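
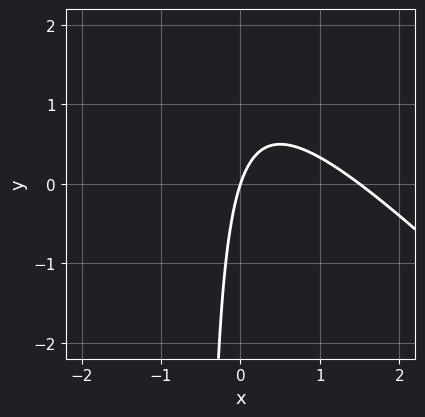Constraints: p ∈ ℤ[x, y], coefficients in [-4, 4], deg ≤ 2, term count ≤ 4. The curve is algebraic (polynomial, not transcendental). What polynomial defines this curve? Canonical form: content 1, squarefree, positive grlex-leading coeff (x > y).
2*x^2 + 2*x*y - 3*x + y

1. deg p = 2.
2. Against the integer gridlines: it crosses the y-axis at the gridline y = 0; it meets the x-axis at x = 0 (among the integer gridlines).
3. Putting this together gives p.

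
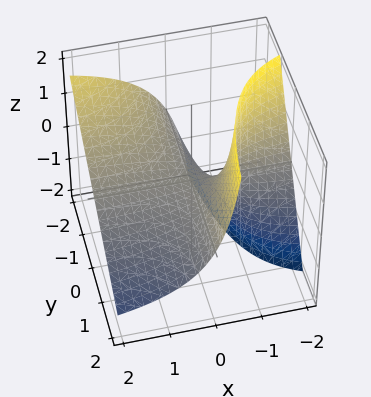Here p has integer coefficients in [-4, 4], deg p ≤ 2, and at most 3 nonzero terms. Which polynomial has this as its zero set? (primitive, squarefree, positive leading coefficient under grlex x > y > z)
x*y + x*z + z

1. deg p = 2. No degree-1 surface has this shape.
2. Against the integer gridlines: every point of the x-axis in the box is on the surface; every point of the y-axis in the box is on the surface.
3. These observations pin down the coefficients.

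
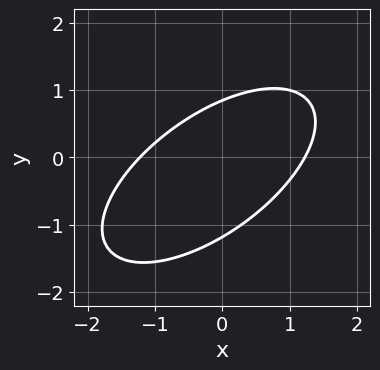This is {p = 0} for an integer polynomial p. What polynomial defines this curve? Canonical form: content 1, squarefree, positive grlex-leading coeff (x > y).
First, degree: a generic line meets the curve in up to 2 points, so deg p = 2.
Finally, matching integer coefficients to the picture gives p.

2*x^2 - 3*x*y + 3*y^2 + y - 3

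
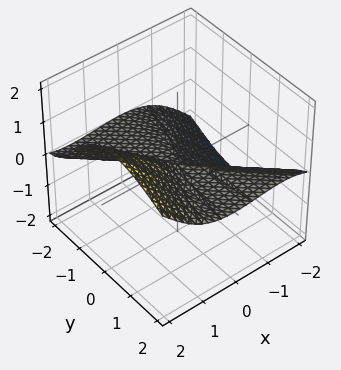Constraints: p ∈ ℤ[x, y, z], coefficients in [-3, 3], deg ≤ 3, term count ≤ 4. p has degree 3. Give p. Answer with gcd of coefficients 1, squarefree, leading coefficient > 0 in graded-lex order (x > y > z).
The degree is 3 — no degree-2 surface has this shape.
Observable constraints: every point of the y-axis in the box is on the surface; it crosses the z-axis at the gridline z = 0.
These observations pin down the coefficients.

x^3 + x^2*y - 3*y^2*z - 2*z^3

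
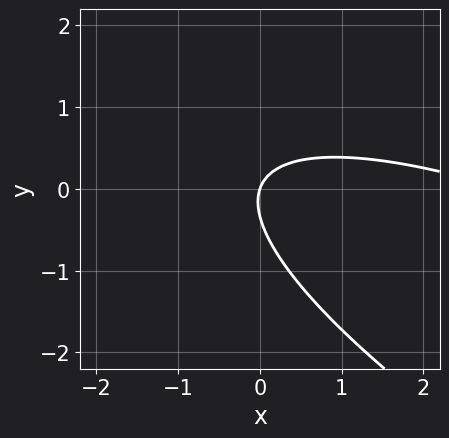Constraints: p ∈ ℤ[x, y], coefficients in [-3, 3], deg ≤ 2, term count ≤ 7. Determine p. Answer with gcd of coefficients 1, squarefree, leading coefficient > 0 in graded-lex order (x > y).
x^2 + 3*x*y + 3*y^2 - 3*x + y

deg p = 2. The shape is more complex than any degree-1 curve.
Reading off the gridlines: it meets the y-axis at y = 0 (among the integer gridlines); it meets the x-axis at x = 0 (among the integer gridlines).
The integer polynomial consistent with all of this is the stated p.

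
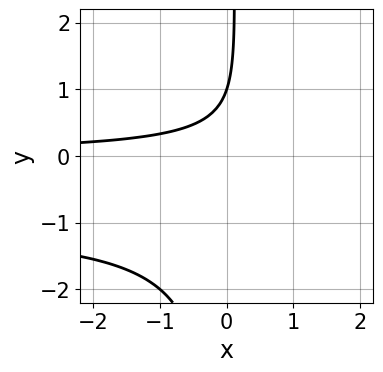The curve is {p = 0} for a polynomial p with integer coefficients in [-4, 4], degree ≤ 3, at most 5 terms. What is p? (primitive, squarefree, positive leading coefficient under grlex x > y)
3*x*y^2 + 3*x*y - 2*y + 2

(a) Degree: a generic line meets the curve in up to 3 points, so deg p = 3.
(b) From the visible intercepts: it crosses the y-axis at the gridline y = 1; the curve avoids every integer x-axis point in the box.
(c) These observations pin down the coefficients.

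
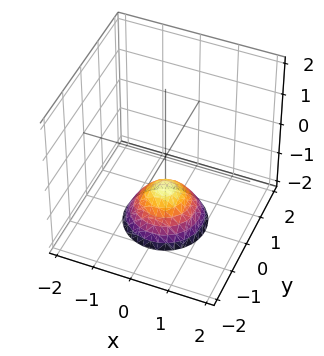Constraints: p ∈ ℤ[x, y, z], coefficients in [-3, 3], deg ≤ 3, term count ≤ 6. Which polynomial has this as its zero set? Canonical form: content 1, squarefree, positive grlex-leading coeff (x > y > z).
1. The degree is 2 — a generic line meets the surface in up to 2 points.
2. Symmetries: rotational symmetry about the z-axis ⇒ p depends on x, y only through x² + y².
3. Reading off the gridlines: it crosses the z-axis at the gridline z = -1; it misses every integer gridline on the y-axis; the surface avoids every integer x-axis point in the box.
4. Putting this together gives p.

x^2 + y^2 + z + 1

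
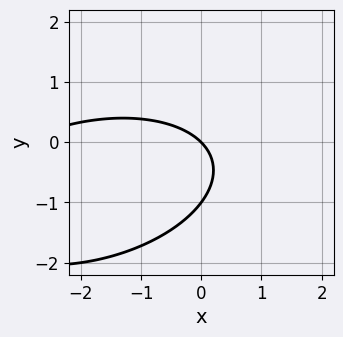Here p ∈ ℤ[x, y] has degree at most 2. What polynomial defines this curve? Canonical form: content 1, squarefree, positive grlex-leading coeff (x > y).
x^2 - x*y + 3*y^2 + 3*x + 3*y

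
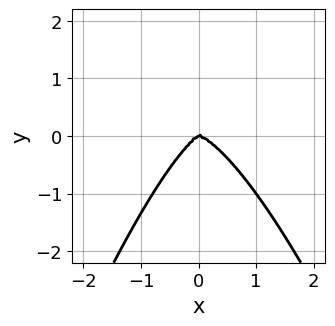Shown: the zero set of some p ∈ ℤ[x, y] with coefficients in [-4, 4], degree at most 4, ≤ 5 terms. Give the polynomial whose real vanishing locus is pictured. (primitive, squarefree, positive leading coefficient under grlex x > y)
1. deg p = 4. No degree-3 curve has this shape.
2. Against the integer gridlines: it meets the x-axis at x = 0 (among the integer gridlines); one y-axis crossing is at y = 0.
3. Assembling these constraints gives the stated polynomial.

3*x^4 - x*y^2 + 2*y^3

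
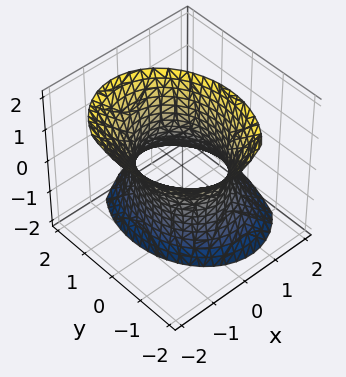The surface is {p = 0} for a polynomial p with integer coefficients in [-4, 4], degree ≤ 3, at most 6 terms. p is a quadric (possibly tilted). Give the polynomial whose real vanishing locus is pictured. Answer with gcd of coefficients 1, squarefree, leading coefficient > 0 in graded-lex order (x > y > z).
3*x^2 + 2*x*z + 2*y^2 + y*z - z^2 - 3

(a) deg p = 2.
(b) From the visible intercepts: the x-axis gridline crossings are at x ∈ {-1, 1}; the surface avoids every integer z-axis point in the box.
(c) The integer polynomial consistent with all of this is the stated p.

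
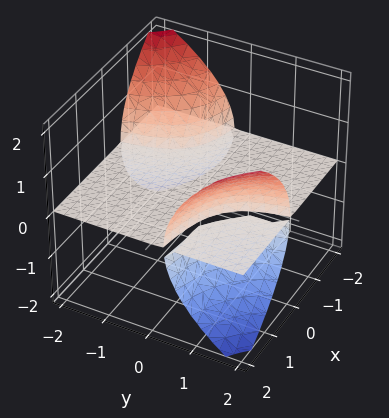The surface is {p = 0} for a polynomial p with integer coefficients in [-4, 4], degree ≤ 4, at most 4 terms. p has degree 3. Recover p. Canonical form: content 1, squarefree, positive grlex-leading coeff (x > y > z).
3*x*y*z - 2*z^3 + y*z - 2*z

(a) I count 3 distinct pieces.
(b) The degree is 3 — no degree-2 surface has this shape.
(c) Against the integer gridlines: it crosses the z-axis at the gridline z = 0; the visible y-axis segment lies entirely on the surface; the visible x-axis segment lies entirely on the surface.
(d) These observations pin down the coefficients.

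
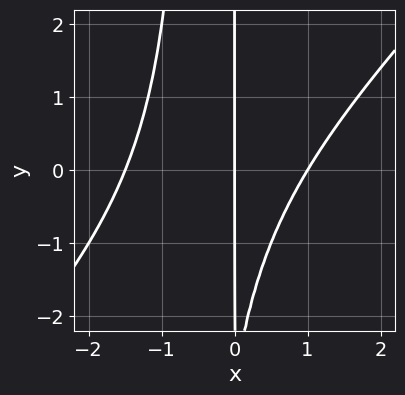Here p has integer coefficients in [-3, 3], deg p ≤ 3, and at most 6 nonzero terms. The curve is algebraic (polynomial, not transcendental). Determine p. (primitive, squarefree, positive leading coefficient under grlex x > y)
2*x^3 - 2*x^2*y + x^2 - x*y - 3*x

(a) The degree is 3 — the shape is more complex than any degree-2 curve.
(b) Reading off the gridlines: every point of the y-axis in the box is on the curve; among the integer gridlines, it crosses the x-axis at x ∈ {0, 1}.
(c) Putting this together gives p.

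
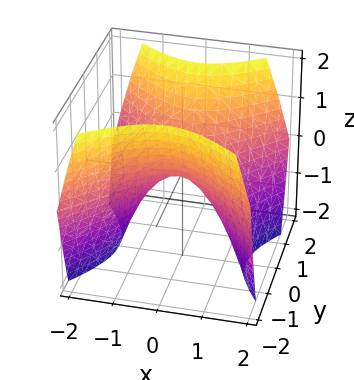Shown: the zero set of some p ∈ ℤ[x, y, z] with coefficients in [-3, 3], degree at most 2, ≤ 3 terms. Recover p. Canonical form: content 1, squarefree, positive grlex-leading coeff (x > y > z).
x^2 - y^2 + z

First, degree: a hyperbolic paraboloid; a quadric, so deg p = 2.
Next, symmetries: the y ↦ −y reflection is a symmetry, so y appears only in even powers; it's symmetric under x → −x, forcing even powers of x.
Then, from the axis intercepts and sections: it crosses the x-axis at the gridline x = 0; it crosses the y-axis at the gridline y = 0; it meets the z-axis at z = 0 (among the integer gridlines).
Finally, fitting integer coefficients to these (and the overall shape) gives p.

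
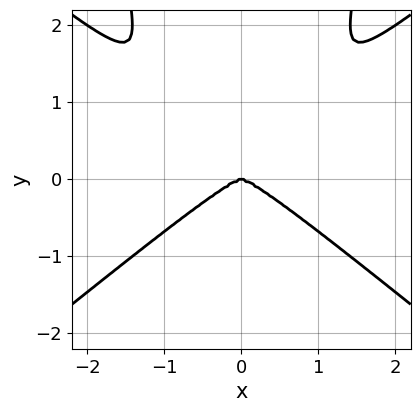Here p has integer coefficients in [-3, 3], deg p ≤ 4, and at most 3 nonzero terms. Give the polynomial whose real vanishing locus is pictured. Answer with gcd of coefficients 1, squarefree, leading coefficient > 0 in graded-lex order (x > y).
2*x^4 - 3*x^2*y^2 + 2*y^3

Degree: a generic line meets the curve in up to 4 points, so deg p = 4.
Symmetries: the x ↦ −x reflection is a symmetry, so x appears only in even powers.
Checking where it meets the axes: one y-axis crossing is at y = 0; one x-axis crossing is at x = 0.
The integer polynomial consistent with all of this is the stated p.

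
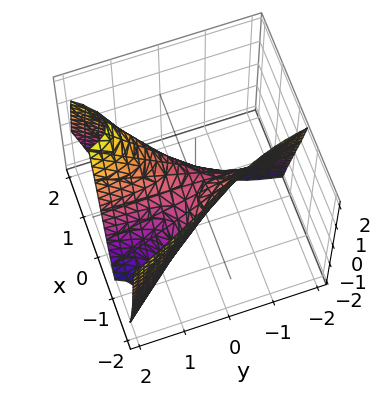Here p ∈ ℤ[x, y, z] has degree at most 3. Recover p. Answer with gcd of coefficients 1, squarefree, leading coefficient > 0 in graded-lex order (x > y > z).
x^3 - 2*x*y + z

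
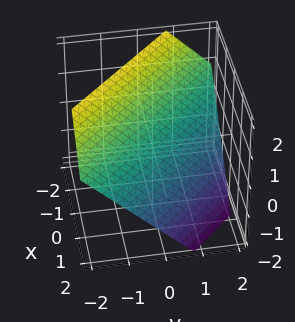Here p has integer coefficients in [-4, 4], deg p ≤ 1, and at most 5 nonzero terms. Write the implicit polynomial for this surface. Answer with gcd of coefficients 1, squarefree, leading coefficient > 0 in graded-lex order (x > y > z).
3*x + 3*y + 3*z - 2

1. deg p = 1. The surface is flat (a plane).
2. Putting this together gives p.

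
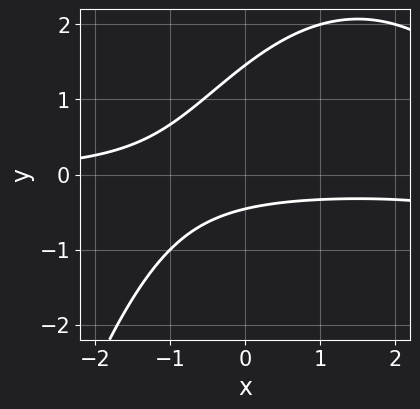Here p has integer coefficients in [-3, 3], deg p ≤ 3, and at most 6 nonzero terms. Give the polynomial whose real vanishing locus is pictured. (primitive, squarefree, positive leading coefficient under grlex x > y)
1. Degree: no degree-2 curve has this shape, so deg p = 3.
2. Checking where it meets the axes: no x-intercept at any integer in the box.
3. Together with the visible shape, these determine p as stated.

x^2*y - 3*x*y + 3*y^2 - 3*y - 2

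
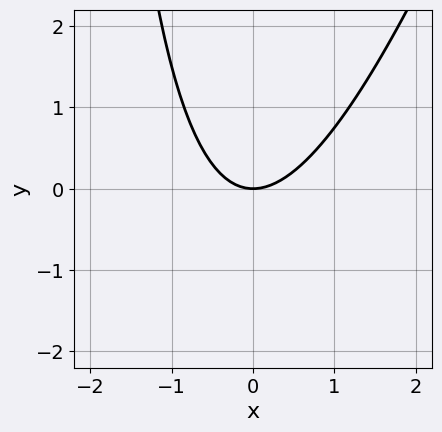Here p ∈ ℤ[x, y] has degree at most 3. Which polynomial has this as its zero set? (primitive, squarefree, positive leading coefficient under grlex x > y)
(a) The degree is 2 — no degree-1 curve has this shape.
(b) From the visible intercepts: one x-axis crossing is at x = 0; one y-axis crossing is at y = 0.
(c) Fitting integer coefficients to these (and the overall shape) gives p.

3*x^2 - x*y - 3*y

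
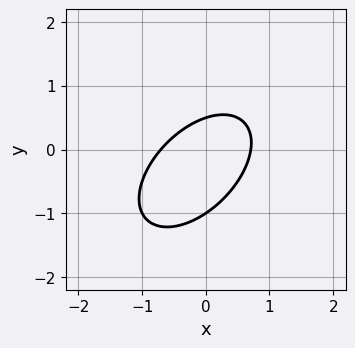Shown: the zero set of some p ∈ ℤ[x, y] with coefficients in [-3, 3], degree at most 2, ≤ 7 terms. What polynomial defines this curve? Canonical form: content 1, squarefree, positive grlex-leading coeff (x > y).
1. deg p = 2. No degree-1 curve has this shape.
2. Reading off the gridlines: one y-axis crossing is at y = -1.
3. Fitting integer coefficients to these (and the overall shape) gives p.

2*x^2 - 2*x*y + 2*y^2 + y - 1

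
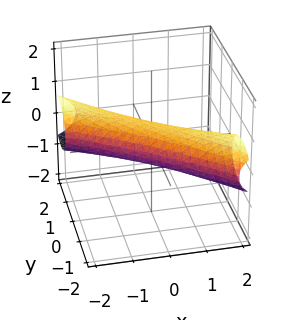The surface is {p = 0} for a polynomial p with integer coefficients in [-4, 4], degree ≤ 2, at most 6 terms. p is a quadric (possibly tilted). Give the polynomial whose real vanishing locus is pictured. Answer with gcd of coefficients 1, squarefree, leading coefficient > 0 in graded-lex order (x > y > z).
x^2 + 3*x*y + 2*y^2 + 3*z^2 - 1

deg p = 2. A generic line meets the surface in up to 2 points.
From the axis intercepts and sections: among the integer gridlines, it crosses the x-axis at x ∈ {-1, 1}.
Assembling these constraints gives the stated polynomial.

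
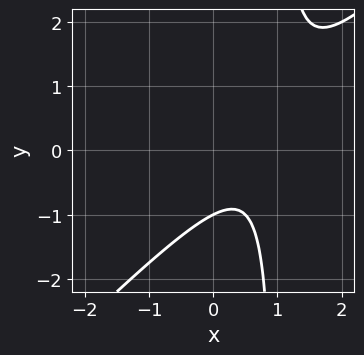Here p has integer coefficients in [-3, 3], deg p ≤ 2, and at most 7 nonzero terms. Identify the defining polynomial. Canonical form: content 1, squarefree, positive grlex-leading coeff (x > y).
2*x^2 - 2*x*y - 3*x + 2*y + 2

Degree: no degree-1 curve has this shape, so deg p = 2.
Reading off the gridlines: one y-axis crossing is at y = -1; no x-intercept at any integer in the box.
Together with the visible shape, these determine p as stated.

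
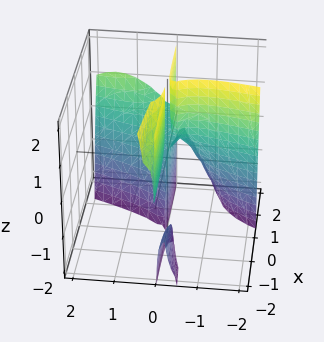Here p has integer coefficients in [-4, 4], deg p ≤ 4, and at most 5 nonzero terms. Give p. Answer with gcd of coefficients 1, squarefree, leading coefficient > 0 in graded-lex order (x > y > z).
The picture has 3 separate pieces. They look like related sheets of one shape, so recover p as a whole.
deg p = 3. The shape is more complex than any degree-2 surface.
From the visible intercepts: the visible x-axis segment lies entirely on the surface; the visible z-axis segment lies entirely on the surface.
Solving for integer coefficients yields p as stated.

3*x*y^2 - x*y*z - y^3 - 3*y^2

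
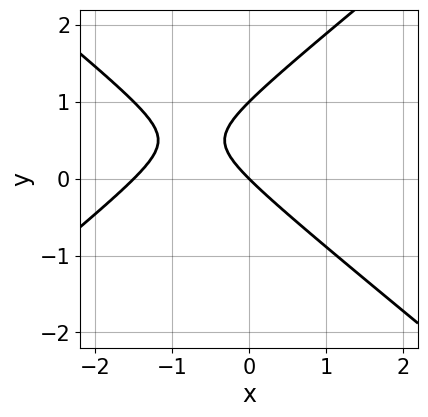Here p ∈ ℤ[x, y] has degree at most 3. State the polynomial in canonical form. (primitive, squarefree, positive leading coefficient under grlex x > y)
(a) Degree: no degree-1 curve has this shape, so deg p = 2.
(b) From the axis intercepts and sections: it meets the x-axis at x = 0 (among the integer gridlines); the y-axis gridline crossings are at y ∈ {0, 1}.
(c) Solving for integer coefficients yields p as stated.

2*x^2 - 3*y^2 + 3*x + 3*y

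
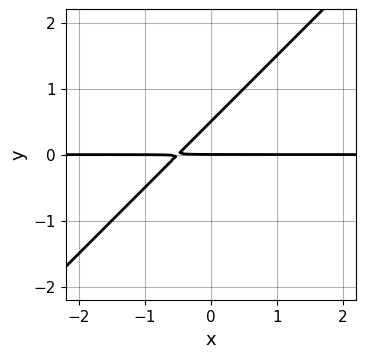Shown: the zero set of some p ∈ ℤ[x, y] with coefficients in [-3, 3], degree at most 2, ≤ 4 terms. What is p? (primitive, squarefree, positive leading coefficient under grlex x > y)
2*x*y - 2*y^2 + y

1. The degree is 2 — a generic line meets the curve in up to 2 points.
2. Against the integer gridlines: every point of the x-axis in the box is on the curve; it meets the y-axis at y = 0 (among the integer gridlines).
3. Putting this together gives p.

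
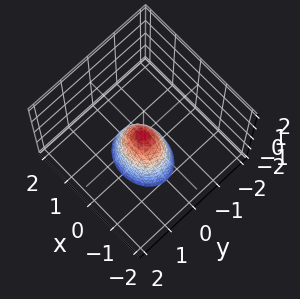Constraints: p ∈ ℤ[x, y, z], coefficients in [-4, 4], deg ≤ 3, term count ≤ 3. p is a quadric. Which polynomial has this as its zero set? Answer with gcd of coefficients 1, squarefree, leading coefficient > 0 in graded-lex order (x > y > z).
2*x^2 + 3*y^2 + z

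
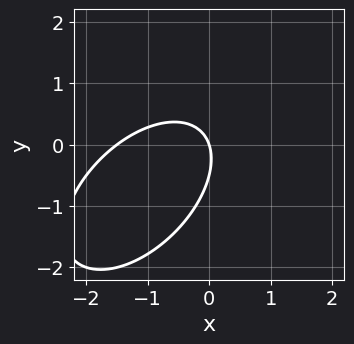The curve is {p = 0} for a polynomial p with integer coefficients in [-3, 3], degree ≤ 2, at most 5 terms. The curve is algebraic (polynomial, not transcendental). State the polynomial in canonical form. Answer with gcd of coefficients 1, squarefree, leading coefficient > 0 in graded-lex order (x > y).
(a) deg p = 2. The shape is more complex than any degree-1 curve.
(b) From the visible intercepts: one y-axis crossing is at y = 0; it crosses the x-axis at the gridline x = 0.
(c) Together with the visible shape, these determine p as stated.

2*x^2 - 2*x*y + 2*y^2 + 3*x + y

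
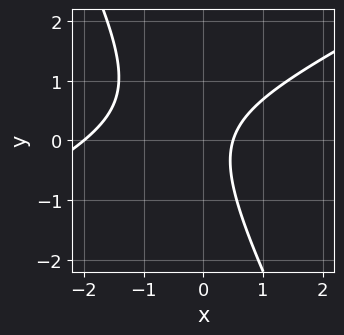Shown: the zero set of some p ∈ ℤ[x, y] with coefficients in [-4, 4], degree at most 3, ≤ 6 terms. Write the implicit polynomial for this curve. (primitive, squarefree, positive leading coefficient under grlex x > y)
2*x^2 - 3*x*y - 2*y^2 + 3*x - 2

1. The degree is 2 — a generic line meets the curve in up to 2 points.
2. Observable constraints: one x-axis crossing is at x = -2; it misses every integer gridline on the y-axis.
3. Together with the visible shape, these determine p as stated.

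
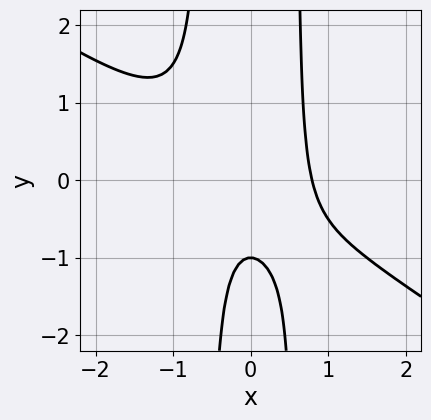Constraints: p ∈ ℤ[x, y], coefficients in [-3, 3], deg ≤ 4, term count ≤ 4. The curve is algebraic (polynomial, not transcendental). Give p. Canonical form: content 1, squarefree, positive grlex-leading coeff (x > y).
First, the degree is 3 — the shape is more complex than any degree-2 curve.
Next, observable constraints: one y-axis crossing is at y = -1.
Finally, assembling these constraints gives the stated polynomial.

2*x^3 + 3*x^2*y - y - 1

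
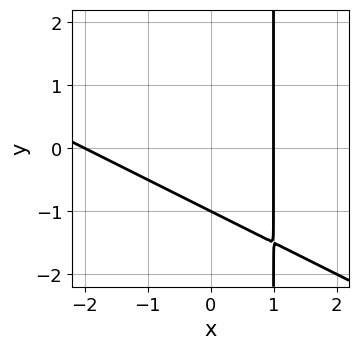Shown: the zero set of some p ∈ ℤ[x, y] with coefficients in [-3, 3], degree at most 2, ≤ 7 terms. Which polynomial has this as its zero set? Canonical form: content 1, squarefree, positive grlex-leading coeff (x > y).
Degree: the shape is more complex than any degree-1 curve, so deg p = 2.
Checking where it meets the axes: one y-axis crossing is at y = -1; the x-axis gridline crossings are at x ∈ {-2, 1}.
Together with the visible shape, these determine p as stated.

x^2 + 2*x*y + x - 2*y - 2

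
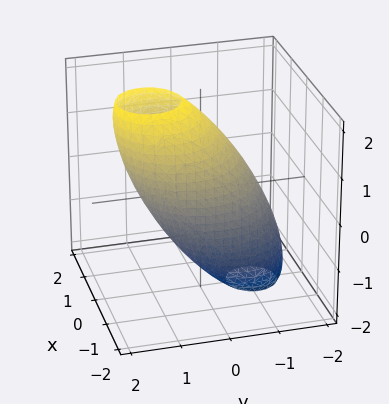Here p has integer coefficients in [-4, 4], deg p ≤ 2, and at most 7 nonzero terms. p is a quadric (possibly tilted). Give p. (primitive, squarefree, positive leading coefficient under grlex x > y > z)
deg p = 2. The shape is more complex than any degree-1 surface.
The integer polynomial consistent with all of this is the stated p.

2*x^2 + 2*y^2 - 2*y*z + z^2 - 3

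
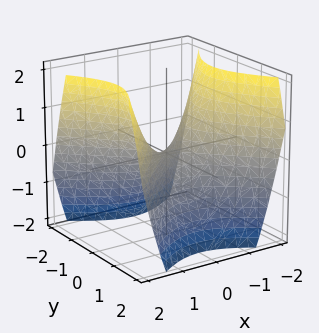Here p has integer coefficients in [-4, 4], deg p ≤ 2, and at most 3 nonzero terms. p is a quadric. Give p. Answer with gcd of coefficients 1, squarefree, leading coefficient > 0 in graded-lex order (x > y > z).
deg p = 2. A hyperbolic paraboloid; a quadric.
Symmetries: it's symmetric under y → −y, forcing even powers of y; mirror symmetry x ↦ −x ⇒ only even powers of x.
Checking where it meets the axes: it crosses the x-axis at the gridline x = 0; one z-axis crossing is at z = 0; it crosses the y-axis at the gridline y = 0.
Together with the visible shape, these determine p as stated.

x^2 - y^2 - z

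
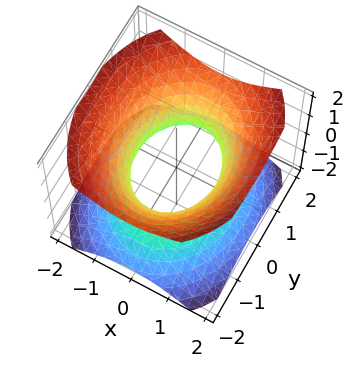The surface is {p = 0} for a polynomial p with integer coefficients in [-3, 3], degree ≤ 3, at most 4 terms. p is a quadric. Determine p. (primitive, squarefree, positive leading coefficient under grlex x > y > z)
deg p = 2. One connected sheet with a waist; a quadric.
Symmetries: the z ↦ −z reflection is a symmetry, so z appears only in even powers; the x ↦ −x reflection is a symmetry, so x appears only in even powers; the y ↦ −y reflection is a symmetry, so y appears only in even powers.
From the visible intercepts: among the integer gridlines, it crosses the x-axis at x ∈ {-1, 1}; it misses every integer gridline on the z-axis.
The integer polynomial consistent with all of this is the stated p.

3*x^2 + 2*y^2 - 3*z^2 - 3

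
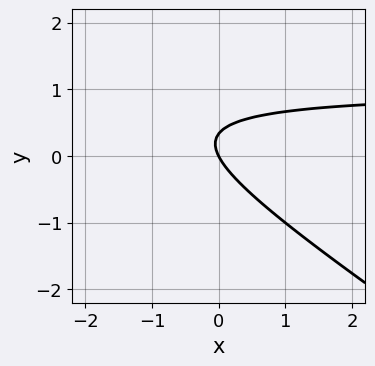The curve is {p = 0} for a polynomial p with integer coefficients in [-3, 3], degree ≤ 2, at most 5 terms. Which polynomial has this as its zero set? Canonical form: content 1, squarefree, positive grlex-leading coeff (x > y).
2*x*y + 3*y^2 - 2*x - y

(a) Degree: no degree-1 curve has this shape, so deg p = 2.
(b) Checking where it meets the axes: it meets the x-axis at x = 0 (among the integer gridlines); it crosses the y-axis at the gridline y = 0.
(c) The integer polynomial consistent with all of this is the stated p.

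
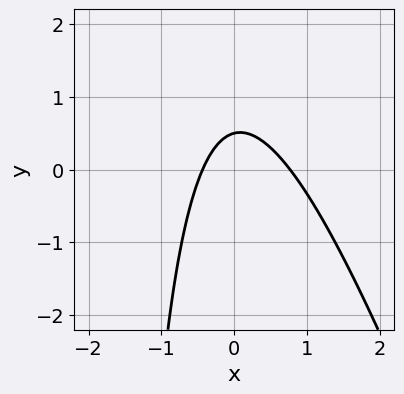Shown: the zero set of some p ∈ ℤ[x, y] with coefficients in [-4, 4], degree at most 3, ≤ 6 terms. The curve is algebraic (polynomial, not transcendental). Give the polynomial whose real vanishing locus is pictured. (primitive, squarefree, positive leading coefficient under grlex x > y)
3*x^2 + x*y - x + 2*y - 1

Degree: no degree-1 curve has this shape, so deg p = 2.
Matching integer coefficients to the picture gives p.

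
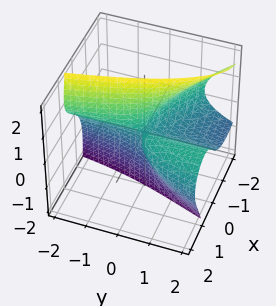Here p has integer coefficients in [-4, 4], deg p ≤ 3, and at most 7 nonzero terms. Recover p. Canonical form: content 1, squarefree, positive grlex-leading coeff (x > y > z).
x^3 + x^2*y + 3*x*z^2 - 2*x*y + 2*y*z

First, the degree is 3 — no degree-2 surface has this shape.
Next, reading off the gridlines: the visible z-axis segment lies entirely on the surface; one x-axis crossing is at x = 0; the visible y-axis segment lies entirely on the surface.
Finally, putting this together gives p.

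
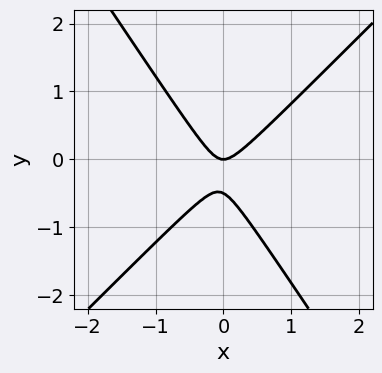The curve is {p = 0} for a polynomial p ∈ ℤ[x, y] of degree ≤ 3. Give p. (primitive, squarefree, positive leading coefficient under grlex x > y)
1. deg p = 2.
2. Against the integer gridlines: it crosses the x-axis at the gridline x = 0; it crosses the y-axis at the gridline y = 0.
3. The integer polynomial consistent with all of this is the stated p.

3*x^2 - x*y - 2*y^2 - y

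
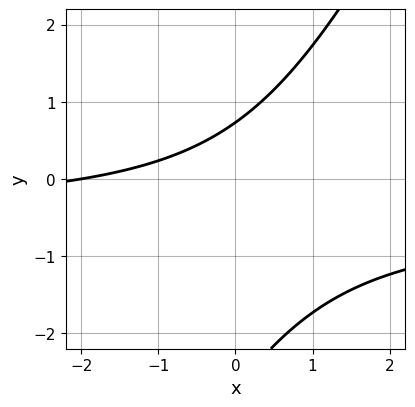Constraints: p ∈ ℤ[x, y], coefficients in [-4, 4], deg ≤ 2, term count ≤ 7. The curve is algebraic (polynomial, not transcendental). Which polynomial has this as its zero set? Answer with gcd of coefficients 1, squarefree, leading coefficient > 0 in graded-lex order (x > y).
2*x*y - y^2 + x - 2*y + 2

First, deg p = 2. A generic line meets the curve in up to 2 points.
Then, against the integer gridlines: it meets the x-axis at x = -2 (among the integer gridlines).
Finally, solving for integer coefficients yields p as stated.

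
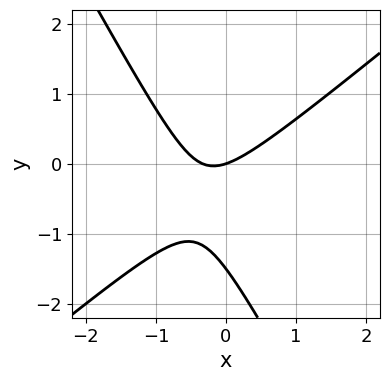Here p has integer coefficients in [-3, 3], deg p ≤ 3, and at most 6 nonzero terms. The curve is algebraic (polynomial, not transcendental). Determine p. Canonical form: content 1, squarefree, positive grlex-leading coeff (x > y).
3*x^2 - 2*x*y - 2*y^2 + x - 3*y

First, degree: a generic line meets the curve in up to 2 points, so deg p = 2.
Then, against the integer gridlines: one y-axis crossing is at y = 0; it meets the x-axis at x = 0 (among the integer gridlines).
Finally, the integer polynomial consistent with all of this is the stated p.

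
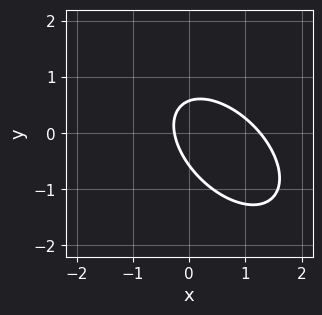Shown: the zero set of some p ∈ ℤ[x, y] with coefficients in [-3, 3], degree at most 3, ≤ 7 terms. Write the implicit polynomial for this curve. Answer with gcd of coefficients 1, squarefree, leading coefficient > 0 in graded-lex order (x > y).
3*x^2 + 3*x*y + 3*y^2 - 3*x - 1

(a) The degree is 2 — a generic line meets the curve in up to 2 points.
(b) The integer polynomial consistent with all of this is the stated p.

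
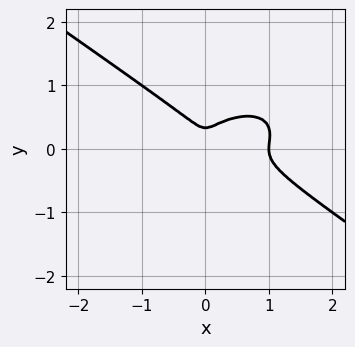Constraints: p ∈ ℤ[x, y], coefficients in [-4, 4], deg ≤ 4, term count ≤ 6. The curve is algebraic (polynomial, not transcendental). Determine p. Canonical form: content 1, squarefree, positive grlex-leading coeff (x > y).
x^3 + 3*y^3 - x^2 - y^2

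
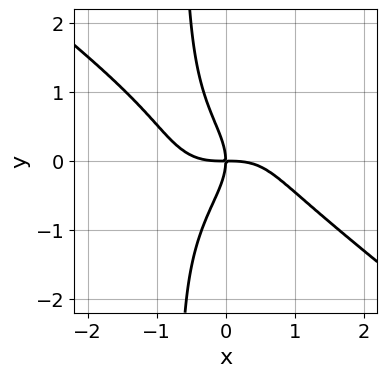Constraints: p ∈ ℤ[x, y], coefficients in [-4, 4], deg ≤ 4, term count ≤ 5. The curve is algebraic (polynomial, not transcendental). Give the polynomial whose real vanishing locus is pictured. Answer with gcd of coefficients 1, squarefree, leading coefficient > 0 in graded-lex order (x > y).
The degree is 4 — a generic line meets the curve in up to 4 points.
Checking where it meets the axes: it meets the y-axis at y = 0 (among the integer gridlines); one x-axis crossing is at x = 0.
Matching integer coefficients to the picture gives p.

2*x^4 - x^2*y^2 + 3*x*y^3 + 2*y^3 + 3*x*y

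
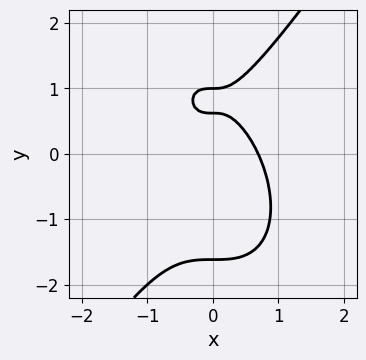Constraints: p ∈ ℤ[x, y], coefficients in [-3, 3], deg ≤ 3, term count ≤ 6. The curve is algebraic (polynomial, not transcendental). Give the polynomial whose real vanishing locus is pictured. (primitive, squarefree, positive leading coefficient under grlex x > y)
First, deg p = 3. A generic line meets the curve in up to 3 points.
Next, reading off the gridlines: one y-axis crossing is at y = 1.
Finally, the integer polynomial consistent with all of this is the stated p.

3*x^3 - y^3 + 2*y - 1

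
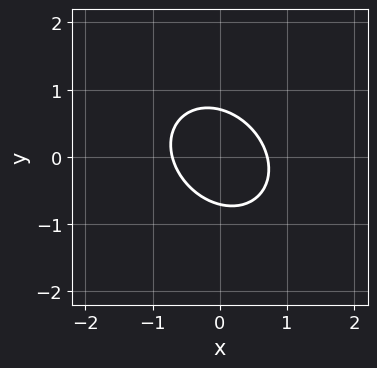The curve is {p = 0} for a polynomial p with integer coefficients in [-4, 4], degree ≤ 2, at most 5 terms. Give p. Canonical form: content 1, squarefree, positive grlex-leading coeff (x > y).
2*x^2 + x*y + 2*y^2 - 1

1. The degree is 2 — the shape is more complex than any degree-1 curve.
2. Solving for integer coefficients yields p as stated.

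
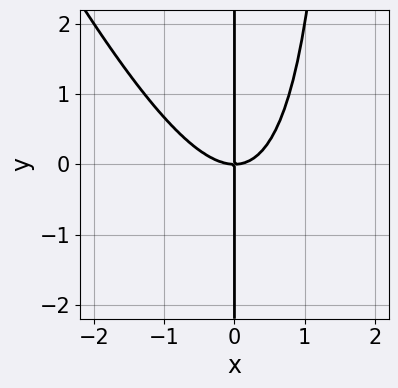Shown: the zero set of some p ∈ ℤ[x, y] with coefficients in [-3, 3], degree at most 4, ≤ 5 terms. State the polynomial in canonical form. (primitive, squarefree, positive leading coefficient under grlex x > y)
First, degree: no degree-2 curve has this shape, so deg p = 3.
Next, reading off the gridlines: it meets the x-axis at x = 0 (among the integer gridlines); every point of the y-axis in the box is on the curve.
Finally, putting this together gives p.

2*x^3 + x^2*y - 2*x*y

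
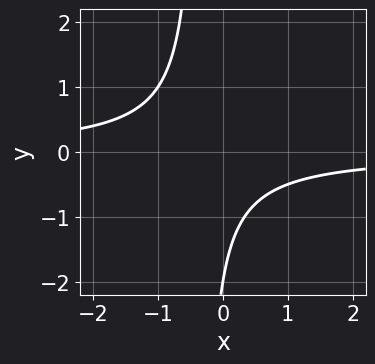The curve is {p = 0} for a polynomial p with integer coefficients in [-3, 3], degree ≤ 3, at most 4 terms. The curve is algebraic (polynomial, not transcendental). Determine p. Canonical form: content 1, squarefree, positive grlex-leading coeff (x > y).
3*x*y + y + 2

First, deg p = 2. No degree-1 curve has this shape.
Next, reading off the gridlines: it crosses the y-axis at the gridline y = -2; it misses every integer gridline on the x-axis.
Finally, matching integer coefficients to the picture gives p.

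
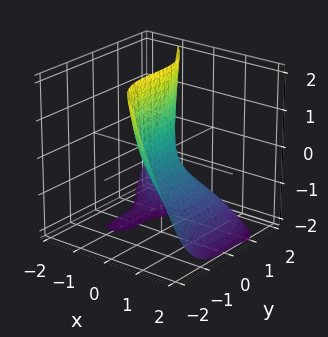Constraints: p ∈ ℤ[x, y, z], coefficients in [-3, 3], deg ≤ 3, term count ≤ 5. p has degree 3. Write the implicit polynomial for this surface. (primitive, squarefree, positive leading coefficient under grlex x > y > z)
x^3 + y^3 + 3*x*z + 3*x + z

First, the degree is 3 — the shape is more complex than any degree-2 surface.
Then, reading off the gridlines: it crosses the x-axis at the gridline x = 0; it meets the y-axis at y = 0 (among the integer gridlines).
Finally, assembling these constraints gives the stated polynomial.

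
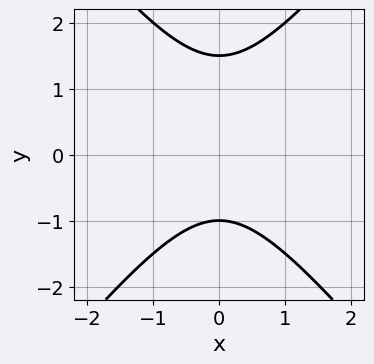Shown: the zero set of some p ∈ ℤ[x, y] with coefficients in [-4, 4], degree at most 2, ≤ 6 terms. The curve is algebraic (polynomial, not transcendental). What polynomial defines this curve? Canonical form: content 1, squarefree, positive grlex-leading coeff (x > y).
1. The degree is 2 — the shape is more complex than any degree-1 curve.
2. Symmetries: mirror symmetry x ↦ −x ⇒ only even powers of x.
3. Observable constraints: it meets the y-axis at y = -1 (among the integer gridlines); no x-intercept at any integer in the box.
4. Fitting integer coefficients to these (and the overall shape) gives p.

3*x^2 - 2*y^2 + y + 3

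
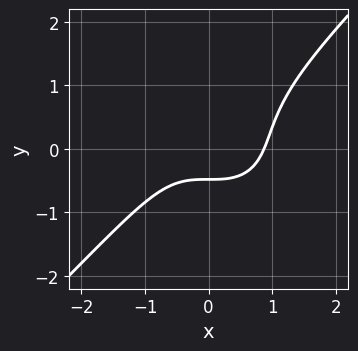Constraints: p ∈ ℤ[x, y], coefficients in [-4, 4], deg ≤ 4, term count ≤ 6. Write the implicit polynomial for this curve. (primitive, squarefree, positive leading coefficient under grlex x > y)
deg p = 3. No degree-2 curve has this shape.
Solving for integer coefficients yields p as stated.

3*x^3 - 3*y^3 + y^2 - 3*y - 2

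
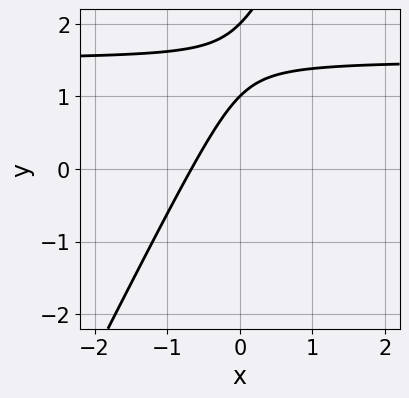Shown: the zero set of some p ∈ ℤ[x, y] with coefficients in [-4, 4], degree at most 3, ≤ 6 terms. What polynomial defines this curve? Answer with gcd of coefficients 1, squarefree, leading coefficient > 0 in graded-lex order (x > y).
2*x*y - y^2 - 3*x + 3*y - 2

Degree: a generic line meets the curve in up to 2 points, so deg p = 2.
Against the integer gridlines: the y-axis gridline crossings are at y ∈ {1, 2}.
Assembling these constraints gives the stated polynomial.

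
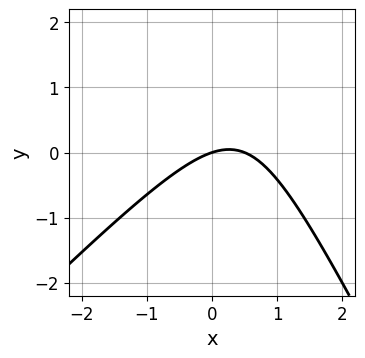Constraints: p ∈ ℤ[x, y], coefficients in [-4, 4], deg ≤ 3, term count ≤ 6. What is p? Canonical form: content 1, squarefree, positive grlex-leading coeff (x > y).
2*x^2 - x*y - y^2 - x + 3*y

The degree is 2 — the shape is more complex than any degree-1 curve.
From the axis intercepts and sections: one y-axis crossing is at y = 0; it crosses the x-axis at the gridline x = 0.
Together with the visible shape, these determine p as stated.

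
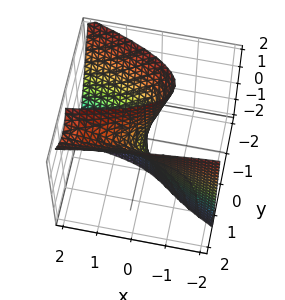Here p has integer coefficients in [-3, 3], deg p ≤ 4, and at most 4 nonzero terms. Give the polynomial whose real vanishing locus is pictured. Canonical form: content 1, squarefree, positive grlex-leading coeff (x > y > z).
First, degree: a generic line meets the surface in up to 3 points, so deg p = 3.
Next, checking where it meets the axes: every point of the z-axis in the box is on the surface; it meets the x-axis at x = 0 (among the integer gridlines); it crosses the y-axis at the gridline y = 0.
Finally, assembling these constraints gives the stated polynomial.

x*y*z - 2*y^3 + 2*y*z - 2*x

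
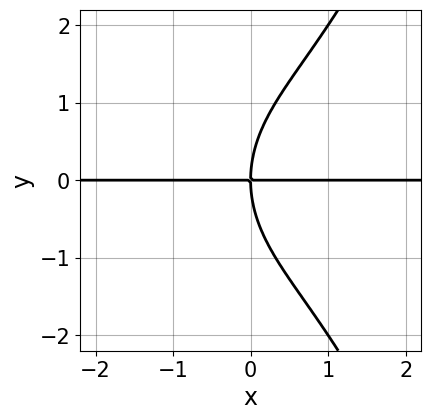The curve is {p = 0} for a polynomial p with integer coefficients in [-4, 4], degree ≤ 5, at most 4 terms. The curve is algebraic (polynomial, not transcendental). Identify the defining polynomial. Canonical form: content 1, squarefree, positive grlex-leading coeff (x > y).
x^3*y - y^3 + 3*x*y

First, deg p = 4. A generic line meets the curve in up to 4 points.
Next, observable constraints: it meets the y-axis at y = 0 (among the integer gridlines); every point of the x-axis in the box is on the curve.
Finally, assembling these constraints gives the stated polynomial.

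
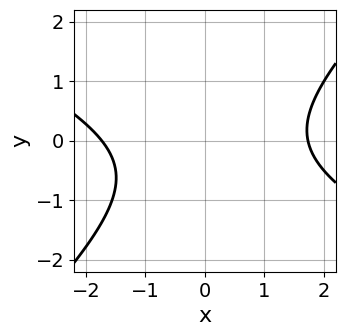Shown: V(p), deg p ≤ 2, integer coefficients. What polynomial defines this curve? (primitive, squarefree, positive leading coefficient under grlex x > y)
(a) The degree is 2 — a generic line meets the curve in up to 2 points.
(b) Reading off the gridlines: it misses every integer gridline on the y-axis.
(c) The integer polynomial consistent with all of this is the stated p.

x^2 + x*y - 2*y^2 - y - 3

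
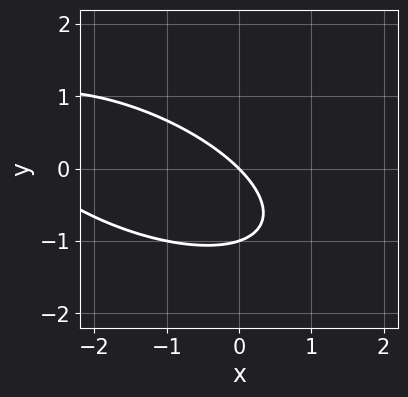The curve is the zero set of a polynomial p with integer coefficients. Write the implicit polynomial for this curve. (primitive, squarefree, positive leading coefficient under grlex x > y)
x^2 + 2*x*y + 3*y^2 + 3*x + 3*y

Degree: a generic line meets the curve in up to 2 points, so deg p = 2.
From the visible intercepts: it crosses the x-axis at the gridline x = 0; among the integer gridlines, it crosses the y-axis at y ∈ {-1, 0}.
Solving for integer coefficients yields p as stated.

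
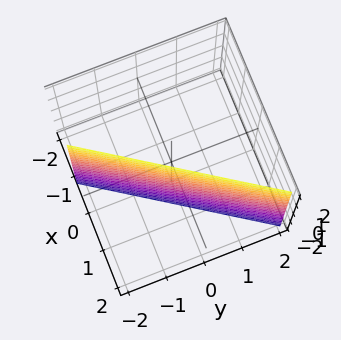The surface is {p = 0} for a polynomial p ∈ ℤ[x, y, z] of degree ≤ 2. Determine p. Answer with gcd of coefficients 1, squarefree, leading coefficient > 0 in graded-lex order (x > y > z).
3*x - 2*y - 2

(a) Degree: every cross-section is a straight line — this is a plane, so deg p = 1.
(b) From the visible intercepts: no z-intercept at any integer in the box; it meets the y-axis at y = -1 (among the integer gridlines).
(c) Together with the visible shape, these determine p as stated.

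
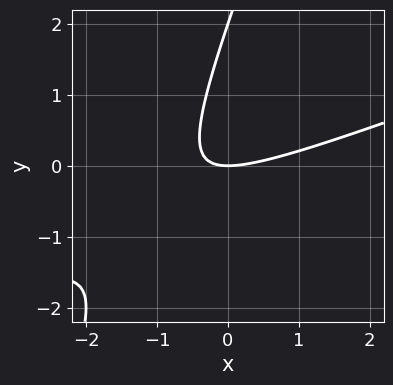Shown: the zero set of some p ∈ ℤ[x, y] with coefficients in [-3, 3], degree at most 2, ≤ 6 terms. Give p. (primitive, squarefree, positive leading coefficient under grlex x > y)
x^2 - 3*x*y + y^2 - 2*y

The degree is 2 — no degree-1 curve has this shape.
Against the integer gridlines: one x-axis crossing is at x = 0; among the integer gridlines, it crosses the y-axis at y ∈ {0, 2}.
Assembling these constraints gives the stated polynomial.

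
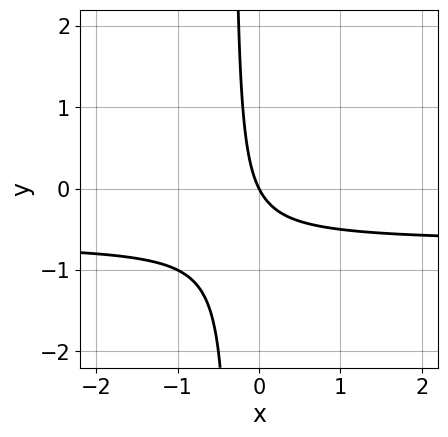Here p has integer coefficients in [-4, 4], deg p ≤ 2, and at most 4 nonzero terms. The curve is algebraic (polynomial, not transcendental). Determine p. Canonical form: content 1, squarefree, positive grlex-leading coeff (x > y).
3*x*y + 2*x + y

1. deg p = 2. No degree-1 curve has this shape.
2. Observable constraints: it crosses the x-axis at the gridline x = 0; it crosses the y-axis at the gridline y = 0.
3. Together with the visible shape, these determine p as stated.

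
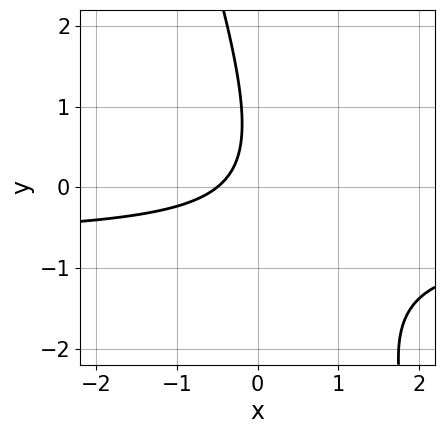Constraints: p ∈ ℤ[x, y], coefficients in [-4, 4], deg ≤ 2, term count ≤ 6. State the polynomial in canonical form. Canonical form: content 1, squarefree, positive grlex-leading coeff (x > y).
First, degree: no degree-1 curve has this shape, so deg p = 2.
Then, from the visible intercepts: no y-intercept at any integer in the box.
Finally, solving for integer coefficients yields p as stated.

3*x*y + y^2 + 2*x - y + 1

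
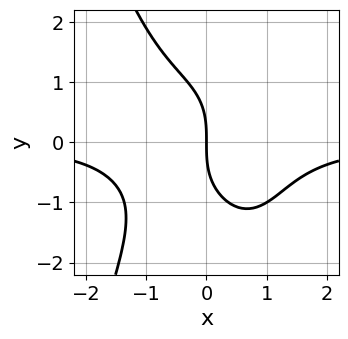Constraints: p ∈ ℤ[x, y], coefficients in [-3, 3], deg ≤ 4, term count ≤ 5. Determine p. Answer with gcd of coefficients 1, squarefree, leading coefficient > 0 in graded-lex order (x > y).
First, degree: no degree-3 curve has this shape, so deg p = 4.
Next, from the axis intercepts and sections: it crosses the x-axis at the gridline x = 0; it crosses the y-axis at the gridline y = 0.
Finally, solving for integer coefficients yields p as stated.

2*x^3*y + y^3 + 3*x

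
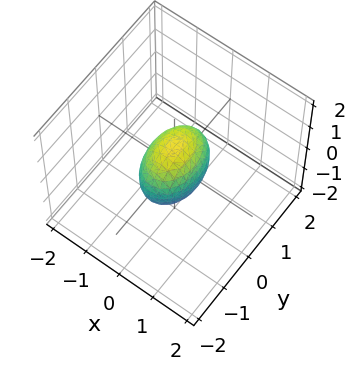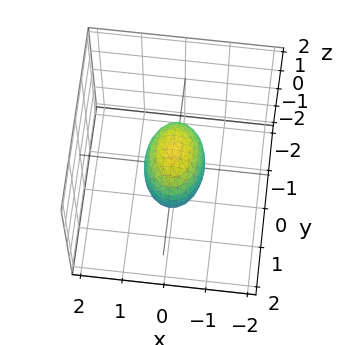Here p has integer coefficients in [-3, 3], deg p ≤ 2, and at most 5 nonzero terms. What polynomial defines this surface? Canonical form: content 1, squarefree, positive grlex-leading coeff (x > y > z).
1. Degree: bounded and convex; a quadric, so deg p = 2.
2. Symmetries: mirror symmetry y ↦ −y ⇒ only even powers of y; mirror symmetry z ↦ −z ⇒ only even powers of z; the x ↦ −x reflection is a symmetry, so x appears only in even powers.
3. Observable constraints: among the integer gridlines, it crosses the z-axis at z ∈ {-1, 1}; among the integer gridlines, it crosses the y-axis at y ∈ {-1, 1}.
4. Assembling these constraints gives the stated polynomial.

2*x^2 + y^2 + z^2 - 1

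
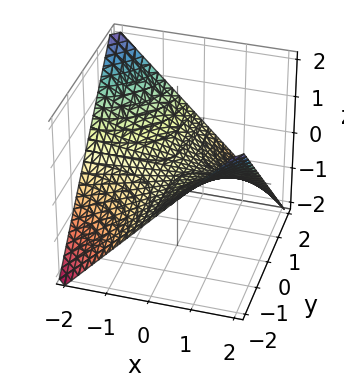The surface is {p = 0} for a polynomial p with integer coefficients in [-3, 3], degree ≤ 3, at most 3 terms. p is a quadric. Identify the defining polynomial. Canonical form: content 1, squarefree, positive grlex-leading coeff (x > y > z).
deg p = 2. A hyperbolic paraboloid; a quadric.
Against the integer gridlines: one z-axis crossing is at z = 0; every point of the y-axis in the box is on the surface.
These observations pin down the coefficients. Check: (1, 0, 0) on the x-axis lies on the surface, and p(1, 0, 0) = 0. ✓

x*y + 2*z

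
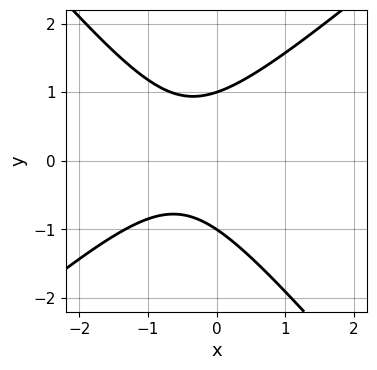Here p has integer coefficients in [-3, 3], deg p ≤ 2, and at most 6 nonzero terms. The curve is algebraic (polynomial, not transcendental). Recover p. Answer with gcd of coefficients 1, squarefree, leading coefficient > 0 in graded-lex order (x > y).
1. The degree is 2 — a generic line meets the curve in up to 2 points.
2. From the axis intercepts and sections: no x-intercept at any integer in the box; among the integer gridlines, it crosses the y-axis at y ∈ {-1, 1}.
3. Assembling these constraints gives the stated polynomial.

3*x^2 - x*y - 3*y^2 + 3*x + 3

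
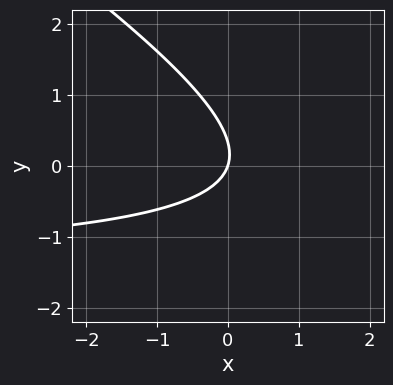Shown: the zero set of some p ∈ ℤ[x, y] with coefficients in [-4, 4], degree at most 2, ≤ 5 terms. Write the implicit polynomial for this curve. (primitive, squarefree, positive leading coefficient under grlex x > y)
(a) The degree is 2 — a generic line meets the curve in up to 2 points.
(b) From the visible intercepts: one y-axis crossing is at y = 0; it crosses the x-axis at the gridline x = 0.
(c) The integer polynomial consistent with all of this is the stated p.

2*x*y + 3*y^2 + 3*x - y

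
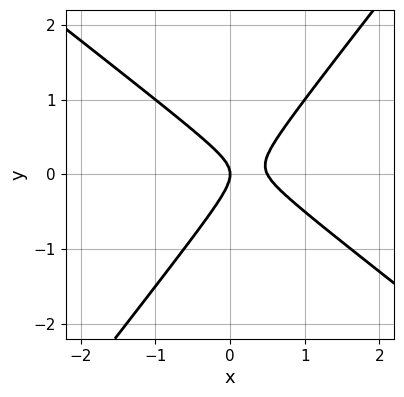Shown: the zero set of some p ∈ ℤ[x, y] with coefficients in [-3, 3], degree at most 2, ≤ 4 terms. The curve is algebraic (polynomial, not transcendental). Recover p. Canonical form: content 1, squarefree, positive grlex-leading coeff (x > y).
2*x^2 + x*y - 2*y^2 - x

(a) The degree is 2 — the shape is more complex than any degree-1 curve.
(b) From the axis intercepts and sections: it crosses the x-axis at the gridline x = 0; one y-axis crossing is at y = 0.
(c) The integer polynomial consistent with all of this is the stated p.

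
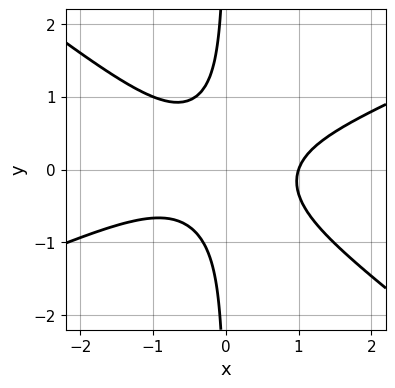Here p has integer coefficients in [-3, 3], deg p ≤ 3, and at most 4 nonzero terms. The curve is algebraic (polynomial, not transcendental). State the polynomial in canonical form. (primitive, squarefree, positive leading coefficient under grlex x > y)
First, deg p = 3.
Then, against the integer gridlines: it meets the x-axis at x = 1 (among the integer gridlines); no y-intercept at any integer in the box.
Finally, assembling these constraints gives the stated polynomial.

x^3 - x^2*y - 3*x*y^2 - 1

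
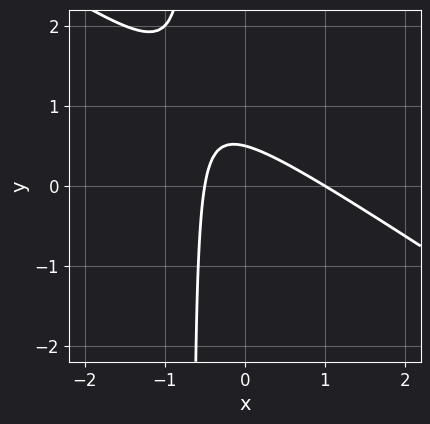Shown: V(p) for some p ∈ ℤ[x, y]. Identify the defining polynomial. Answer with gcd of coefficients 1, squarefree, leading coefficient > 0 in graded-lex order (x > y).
Degree: the shape is more complex than any degree-1 curve, so deg p = 2.
Against the integer gridlines: it crosses the x-axis at the gridline x = 1.
Together with the visible shape, these determine p as stated.

2*x^2 + 3*x*y - x + 2*y - 1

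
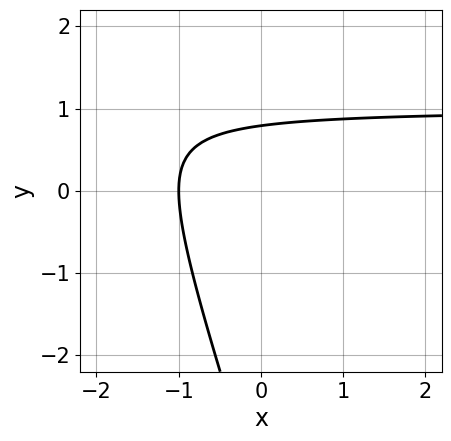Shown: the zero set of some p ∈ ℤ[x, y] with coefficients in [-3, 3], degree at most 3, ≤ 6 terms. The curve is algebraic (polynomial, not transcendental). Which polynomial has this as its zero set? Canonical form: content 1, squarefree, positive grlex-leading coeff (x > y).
1. The degree is 2 — no degree-1 curve has this shape.
2. Checking where it meets the axes: one x-axis crossing is at x = -1.
3. Assembling these constraints gives the stated polynomial.

3*x*y + y^2 - 3*x + 3*y - 3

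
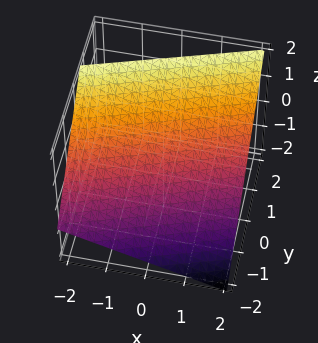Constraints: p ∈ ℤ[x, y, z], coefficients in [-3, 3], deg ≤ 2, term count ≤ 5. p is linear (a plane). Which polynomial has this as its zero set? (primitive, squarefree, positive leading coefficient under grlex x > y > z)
1. Degree: every cross-section is a straight line — this is a plane, so deg p = 1.
2. From the visible intercepts: one x-axis crossing is at x = 2.
3. These observations pin down the coefficients.

x - 3*y + 3*z - 2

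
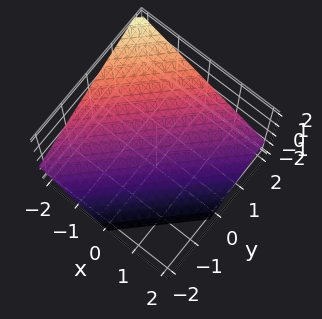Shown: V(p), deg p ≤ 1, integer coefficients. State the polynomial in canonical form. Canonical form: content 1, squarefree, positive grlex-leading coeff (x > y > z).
deg p = 1. Every cross-section is a straight line — this is a plane.
Against the integer gridlines: it crosses the x-axis at the gridline x = -1; one y-axis crossing is at y = 1.
Solving for integer coefficients yields p as stated.

2*x - 2*y + 3*z + 2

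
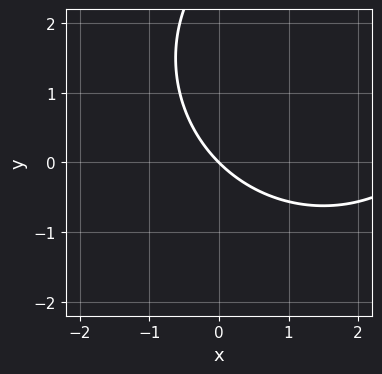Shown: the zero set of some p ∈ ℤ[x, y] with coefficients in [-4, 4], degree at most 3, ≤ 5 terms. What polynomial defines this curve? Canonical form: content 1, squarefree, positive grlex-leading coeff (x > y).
x^2 + y^2 - 3*x - 3*y

(a) deg p = 2. The shape is more complex than any degree-1 curve.
(b) From the visible intercepts: it crosses the x-axis at the gridline x = 0; it crosses the y-axis at the gridline y = 0.
(c) Solving for integer coefficients yields p as stated.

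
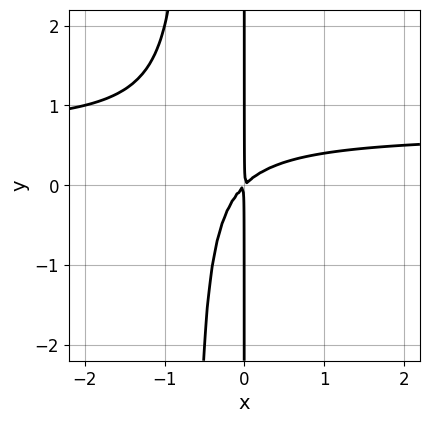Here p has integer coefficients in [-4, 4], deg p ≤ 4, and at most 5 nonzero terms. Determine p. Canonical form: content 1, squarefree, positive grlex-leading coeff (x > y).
3*x^2*y - 2*x^2 + 2*x*y

Degree: no degree-2 curve has this shape, so deg p = 3.
Checking where it meets the axes: the visible y-axis segment lies entirely on the curve.
These observations pin down the coefficients.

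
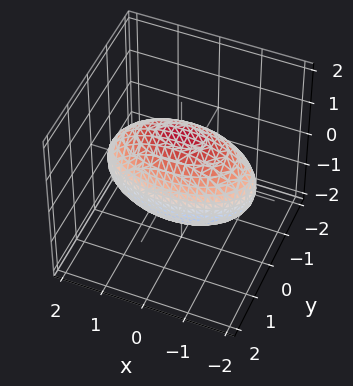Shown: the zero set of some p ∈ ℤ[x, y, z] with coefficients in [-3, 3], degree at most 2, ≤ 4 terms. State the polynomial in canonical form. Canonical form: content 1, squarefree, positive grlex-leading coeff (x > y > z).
x^2 + 3*y^2 + 2*z^2 - 3

1. The degree is 2 — bounded and convex; a quadric.
2. Symmetries: it's symmetric under x → −x, forcing even powers of x; it's symmetric under z → −z, forcing even powers of z; mirror symmetry y ↦ −y ⇒ only even powers of y.
3. Against the integer gridlines: the y-axis gridline crossings are at y ∈ {-1, 1}.
4. These observations pin down the coefficients.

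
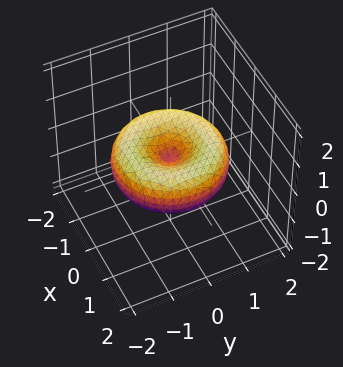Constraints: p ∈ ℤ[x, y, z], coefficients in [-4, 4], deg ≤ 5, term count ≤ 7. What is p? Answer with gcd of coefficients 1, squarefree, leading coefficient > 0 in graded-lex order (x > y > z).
x^4 + 2*x^2*y^2 + y^4 - 2*x^2 - 2*y^2 + 3*z^2

The degree is 4 — no degree-3 surface has this shape.
Symmetries: the surface is invariant under rotation about z: p = q(x² + y², z).
From the axis intercepts and sections: one z-axis crossing is at z = 0; a circular section at z = 0 has radius between 1 and 2; one x-axis crossing is at x = 0.
These observations pin down the coefficients.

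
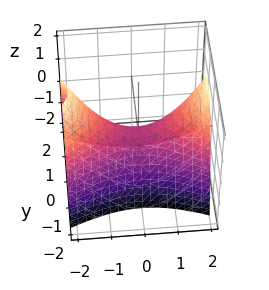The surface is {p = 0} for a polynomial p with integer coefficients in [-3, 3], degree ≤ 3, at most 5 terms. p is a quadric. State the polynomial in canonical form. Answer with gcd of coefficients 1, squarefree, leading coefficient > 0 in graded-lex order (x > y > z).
x^2 - 3*y^2 - 2*z

Degree: a saddle surface; a quadric, so deg p = 2.
Symmetries: it's symmetric under x → −x, forcing even powers of x; it's symmetric under y → −y, forcing even powers of y.
Observable constraints: one x-axis crossing is at x = 0; one y-axis crossing is at y = 0; one z-axis crossing is at z = 0.
These observations pin down the coefficients.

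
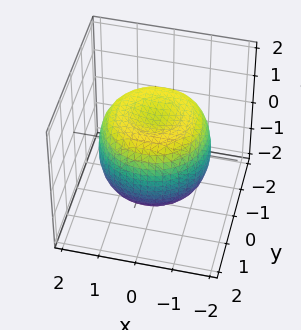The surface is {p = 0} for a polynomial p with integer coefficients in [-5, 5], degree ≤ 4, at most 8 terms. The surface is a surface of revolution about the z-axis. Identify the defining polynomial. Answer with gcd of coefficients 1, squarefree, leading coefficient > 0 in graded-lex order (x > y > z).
1. The degree is 4 — a generic line meets the surface in up to 4 points.
2. Symmetries: every cross-section ⟂ z is a circle, so x, y appear only via x² + y².
3. Reading off the gridlines: a circular section at z = -1 has radius between 1 and 2; the z-axis gridline crossings are at z ∈ {-1, 1}.
4. Putting this together gives p.

2*x^4 + 4*x^2*y^2 + 2*y^4 - 3*x^2 - 3*y^2 + 3*z^2 - 3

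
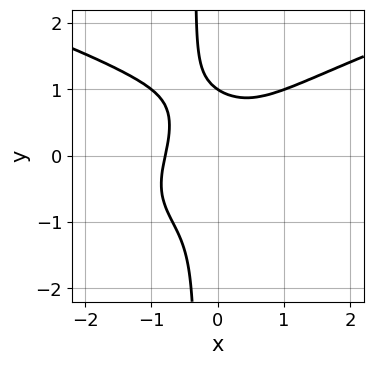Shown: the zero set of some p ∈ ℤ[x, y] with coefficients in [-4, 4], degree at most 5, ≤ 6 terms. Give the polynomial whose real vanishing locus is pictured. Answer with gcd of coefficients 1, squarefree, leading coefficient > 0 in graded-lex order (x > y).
First, the degree is 4 — the shape is more complex than any degree-3 curve.
Next, observable constraints: one y-axis crossing is at y = 1.
Finally, putting this together gives p.

3*x*y^3 - 2*x^3 + y^3 - x*y - 1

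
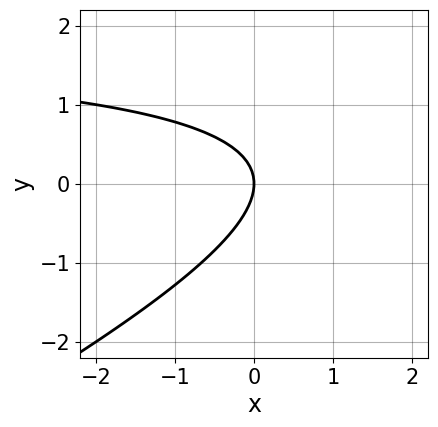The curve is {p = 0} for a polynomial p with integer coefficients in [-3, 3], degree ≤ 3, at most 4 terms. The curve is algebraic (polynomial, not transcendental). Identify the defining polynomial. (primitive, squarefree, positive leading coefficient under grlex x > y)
x*y - 2*y^2 - 2*x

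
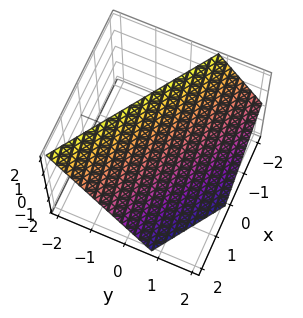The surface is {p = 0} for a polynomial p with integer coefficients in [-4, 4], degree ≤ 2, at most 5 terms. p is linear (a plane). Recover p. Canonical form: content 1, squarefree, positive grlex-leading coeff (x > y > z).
First, the degree is 1 — every cross-section is a straight line — this is a plane.
Next, from the visible intercepts: it crosses the z-axis at the gridline z = 1; it crosses the x-axis at the gridline x = 1.
Finally, putting this together gives p.

2*x + 3*y + 2*z - 2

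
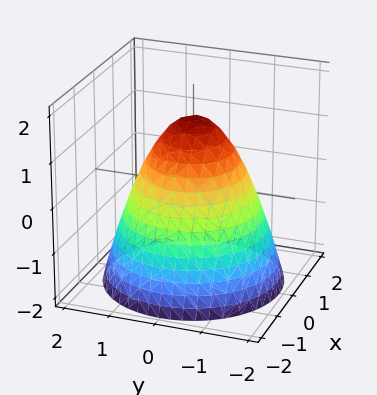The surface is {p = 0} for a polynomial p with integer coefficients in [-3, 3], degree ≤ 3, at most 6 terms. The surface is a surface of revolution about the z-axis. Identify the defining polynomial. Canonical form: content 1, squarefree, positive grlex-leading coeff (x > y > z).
2*x^2 + 2*y^2 + 2*z - 3

deg p = 2.
By symmetry, every cross-section ⟂ z is a circle, so x, y appear only via x² + y².
From the axis intercepts and sections: a circular section at z = -2 has radius between 1 and 2.
Matching integer coefficients to the picture gives p.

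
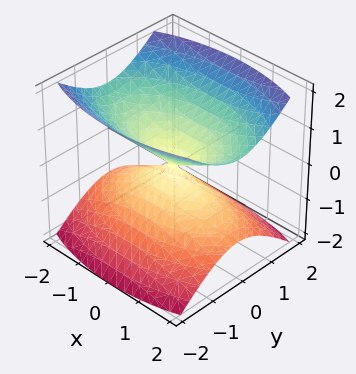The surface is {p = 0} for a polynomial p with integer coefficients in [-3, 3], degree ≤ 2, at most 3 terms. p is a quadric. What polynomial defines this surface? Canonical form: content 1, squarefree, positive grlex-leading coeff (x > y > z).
x^2 + 3*y^2 - 3*z^2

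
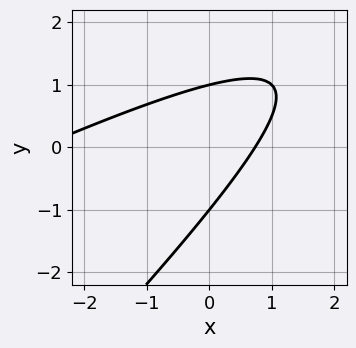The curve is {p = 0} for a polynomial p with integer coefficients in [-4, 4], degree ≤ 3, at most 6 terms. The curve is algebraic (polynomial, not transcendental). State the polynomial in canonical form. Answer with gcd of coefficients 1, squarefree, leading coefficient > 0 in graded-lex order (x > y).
x^2 - 3*x*y + 2*y^2 + 2*x - 2

(a) Degree: no degree-1 curve has this shape, so deg p = 2.
(b) From the axis intercepts and sections: the y-axis gridline crossings are at y ∈ {-1, 1}.
(c) These observations pin down the coefficients.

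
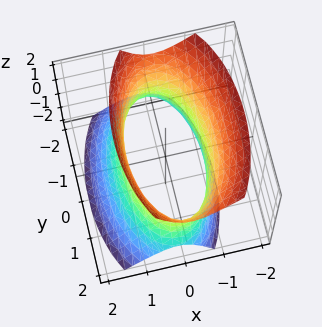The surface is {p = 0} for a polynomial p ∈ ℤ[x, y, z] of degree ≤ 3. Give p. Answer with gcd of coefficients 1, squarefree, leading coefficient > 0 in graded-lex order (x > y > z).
3*x^2 + x*z + y^2 - z^2 - 3

First, deg p = 2.
Then, checking where it meets the axes: the surface avoids every integer z-axis point in the box; among the integer gridlines, it crosses the x-axis at x ∈ {-1, 1}.
Finally, these observations pin down the coefficients.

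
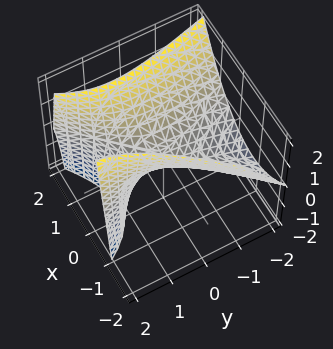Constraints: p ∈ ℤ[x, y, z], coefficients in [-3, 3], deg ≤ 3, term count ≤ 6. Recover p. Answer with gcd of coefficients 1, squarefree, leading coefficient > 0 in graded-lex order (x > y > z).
(a) deg p = 2.
(b) From the visible intercepts: it crosses the x-axis at the gridline x = 0; it crosses the y-axis at the gridline y = 0; one z-axis crossing is at z = 0.
(c) Matching integer coefficients to the picture gives p.

3*x^2 - 2*x*y - y^2 + 2*y*z - 3*z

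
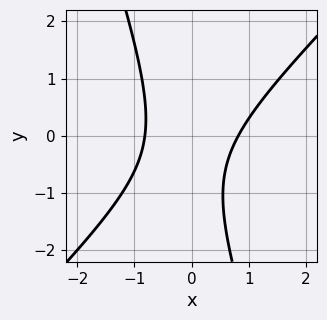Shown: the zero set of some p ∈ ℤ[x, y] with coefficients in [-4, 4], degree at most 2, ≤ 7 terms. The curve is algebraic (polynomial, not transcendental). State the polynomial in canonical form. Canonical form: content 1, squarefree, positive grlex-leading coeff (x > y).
3*x^2 - 2*x*y - y^2 - y - 2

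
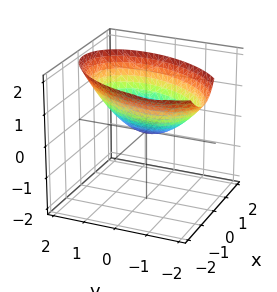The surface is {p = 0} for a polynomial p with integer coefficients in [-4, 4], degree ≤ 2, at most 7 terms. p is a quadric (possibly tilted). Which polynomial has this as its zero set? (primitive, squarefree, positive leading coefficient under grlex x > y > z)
1. Degree: a generic line meets the surface in up to 2 points, so deg p = 2.
2. From the visible intercepts: one z-axis crossing is at z = 0; it crosses the y-axis at the gridline y = 0; one x-axis crossing is at x = 0.
3. Together with the visible shape, these determine p as stated.

2*x^2 - x*y + x*z + y^2 - 2*z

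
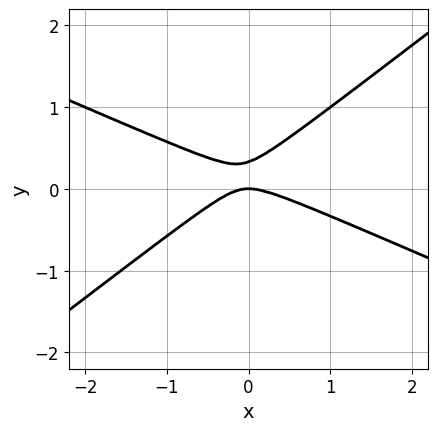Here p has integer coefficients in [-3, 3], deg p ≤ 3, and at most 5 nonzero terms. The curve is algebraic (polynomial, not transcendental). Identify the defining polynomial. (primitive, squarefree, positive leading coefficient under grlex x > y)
First, degree: the shape is more complex than any degree-1 curve, so deg p = 2.
Then, observable constraints: one y-axis crossing is at y = 0; it meets the x-axis at x = 0 (among the integer gridlines).
Finally, assembling these constraints gives the stated polynomial.

x^2 + x*y - 3*y^2 + y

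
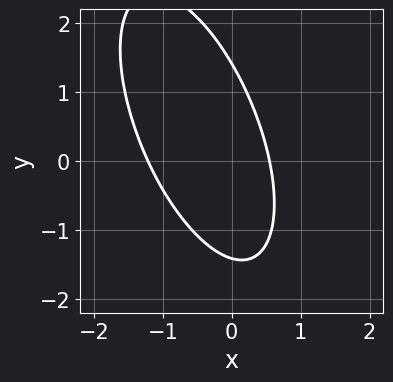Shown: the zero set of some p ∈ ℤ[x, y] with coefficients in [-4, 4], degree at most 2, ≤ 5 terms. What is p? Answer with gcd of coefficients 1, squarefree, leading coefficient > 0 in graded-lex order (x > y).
First, the degree is 2 — no degree-1 curve has this shape.
Finally, matching integer coefficients to the picture gives p.

3*x^2 + 2*x*y + y^2 + 2*x - 2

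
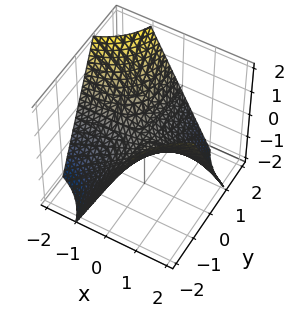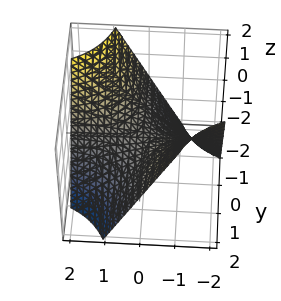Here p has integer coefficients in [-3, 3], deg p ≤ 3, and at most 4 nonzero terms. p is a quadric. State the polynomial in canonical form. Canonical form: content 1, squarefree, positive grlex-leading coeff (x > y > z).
x*y + z

(a) The degree is 2 — a saddle surface; a quadric.
(b) Observable constraints: the visible x-axis segment lies entirely on the surface; one z-axis crossing is at z = 0.
(c) Fitting integer coefficients to these (and the overall shape) gives p. Check: (0, -1, 0) on the y-axis lies on the surface, and p(0, -1, 0) = 0. ✓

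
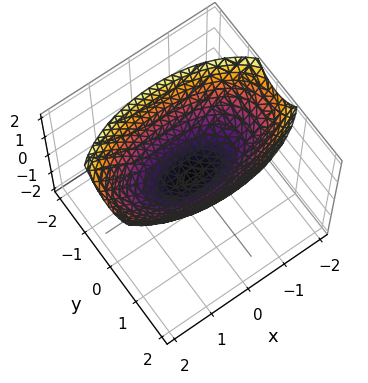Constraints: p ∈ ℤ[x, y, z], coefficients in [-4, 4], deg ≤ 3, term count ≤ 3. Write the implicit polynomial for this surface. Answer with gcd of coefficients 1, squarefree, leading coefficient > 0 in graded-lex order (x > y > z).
First, deg p = 2. A paraboloid; a quadric.
Next, symmetries: the y ↦ −y reflection is a symmetry, so y appears only in even powers; it's symmetric under x → −x, forcing even powers of x.
Next, checking where it meets the axes: one y-axis crossing is at y = 0; it crosses the x-axis at the gridline x = 0.
Finally, fitting integer coefficients to these (and the overall shape) gives p.

x^2 + 3*y^2 - 3*z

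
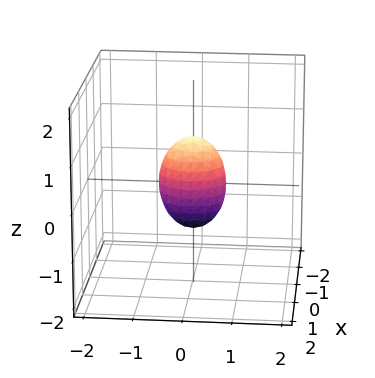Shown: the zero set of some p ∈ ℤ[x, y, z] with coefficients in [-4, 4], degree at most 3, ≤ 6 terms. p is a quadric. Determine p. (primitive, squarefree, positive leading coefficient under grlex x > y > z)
3*x^2 + 2*y^2 + z^2 - 1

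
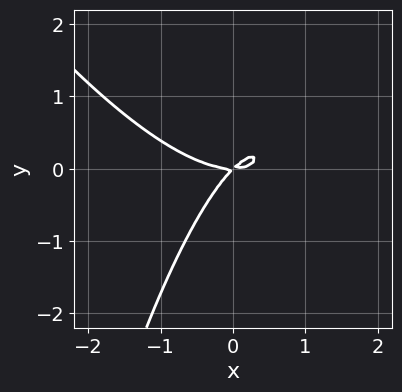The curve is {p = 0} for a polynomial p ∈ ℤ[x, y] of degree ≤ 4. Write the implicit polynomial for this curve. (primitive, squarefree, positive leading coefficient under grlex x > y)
2*x^3 + x^2*y - 3*x*y + 3*y^2

First, degree: no degree-2 curve has this shape, so deg p = 3.
Next, reading off the gridlines: it crosses the y-axis at the gridline y = 0; it crosses the x-axis at the gridline x = 0.
Finally, together with the visible shape, these determine p as stated.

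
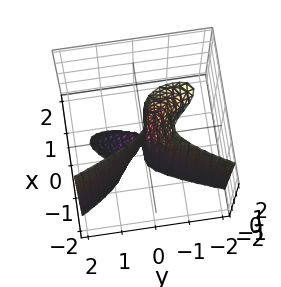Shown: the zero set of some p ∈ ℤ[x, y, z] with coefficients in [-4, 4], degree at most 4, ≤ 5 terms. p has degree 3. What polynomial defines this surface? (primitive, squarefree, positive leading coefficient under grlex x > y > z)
The degree is 3 — no degree-2 surface has this shape.
Observable constraints: every point of the z-axis in the box is on the surface; it meets the y-axis at y = 0 (among the integer gridlines).
Solving for integer coefficients yields p as stated.

3*x^3 + x*y*z + 2*y^2 + y*z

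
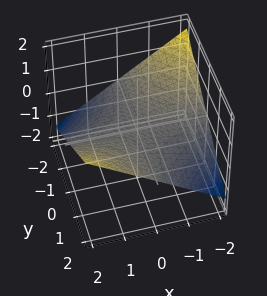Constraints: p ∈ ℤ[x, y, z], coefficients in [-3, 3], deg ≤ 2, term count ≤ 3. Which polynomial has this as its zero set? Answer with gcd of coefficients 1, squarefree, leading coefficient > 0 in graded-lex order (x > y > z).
1. The degree is 2 — a saddle surface; a quadric.
2. Against the integer gridlines: it meets the z-axis at z = 0 (among the integer gridlines); every point of the y-axis in the box is on the surface.
3. Matching integer coefficients to the picture gives p. Check: (1, 0, 0) on the x-axis lies on the surface, and p(1, 0, 0) = 0. ✓

x*y - 3*z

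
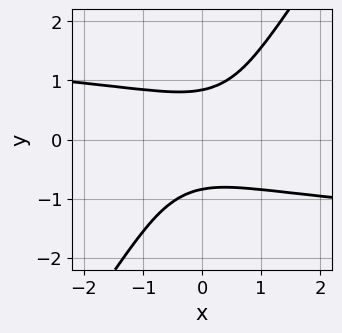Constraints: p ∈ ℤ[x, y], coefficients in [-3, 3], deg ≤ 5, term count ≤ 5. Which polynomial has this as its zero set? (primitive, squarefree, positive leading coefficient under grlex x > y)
deg p = 4. The shape is more complex than any degree-3 curve.
From the visible intercepts: it misses every integer gridline on the x-axis.
Putting this together gives p.

3*x*y^3 - 2*y^4 + x^2 - x*y + 1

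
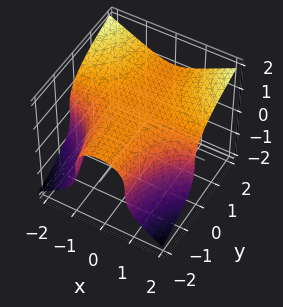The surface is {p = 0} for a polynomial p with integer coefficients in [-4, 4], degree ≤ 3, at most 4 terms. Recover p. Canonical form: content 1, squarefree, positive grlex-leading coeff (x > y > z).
2*x^2*y - 3*z^3 + 3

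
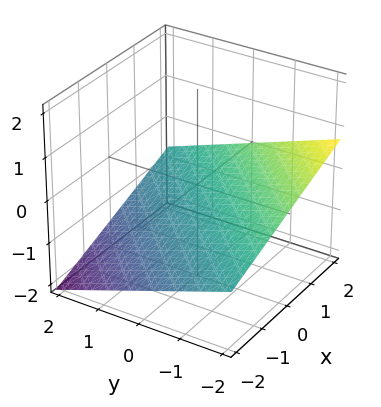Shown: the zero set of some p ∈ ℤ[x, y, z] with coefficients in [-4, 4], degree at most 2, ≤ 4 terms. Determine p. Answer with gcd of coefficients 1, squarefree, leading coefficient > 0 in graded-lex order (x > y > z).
First, deg p = 1. The surface is flat (a plane).
Next, checking where it meets the axes: it crosses the x-axis at the gridline x = 2; it meets the y-axis at y = -2 (among the integer gridlines).
Finally, these observations pin down the coefficients.

x - y - 3*z - 2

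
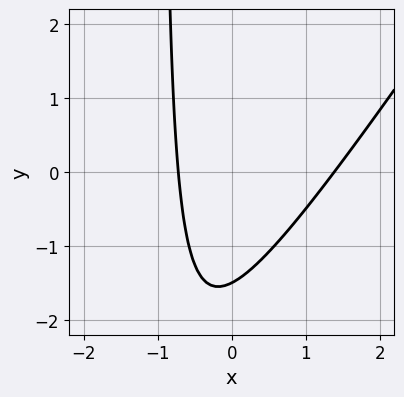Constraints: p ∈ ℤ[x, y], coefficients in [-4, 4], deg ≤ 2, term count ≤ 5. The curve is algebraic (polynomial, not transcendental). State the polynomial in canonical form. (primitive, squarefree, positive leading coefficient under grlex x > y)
3*x^2 - 2*x*y - 2*x - 2*y - 3

1. deg p = 2. A generic line meets the curve in up to 2 points.
2. The integer polynomial consistent with all of this is the stated p.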